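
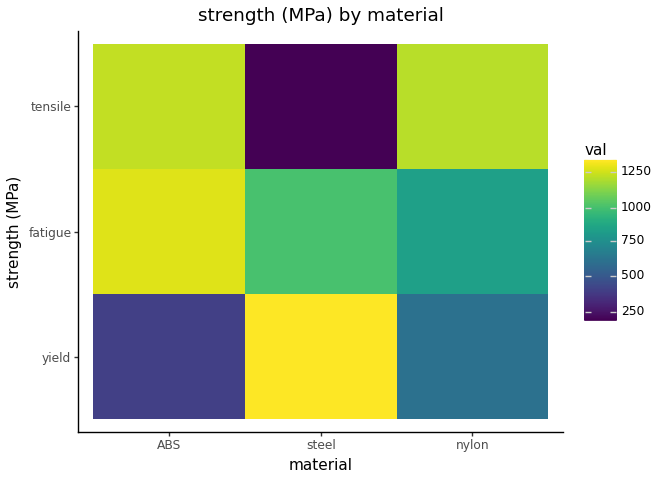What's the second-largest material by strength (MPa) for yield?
nylon

Top 3 for yield: steel ≈ 1300, nylon ≈ 600, ABS ≈ 400.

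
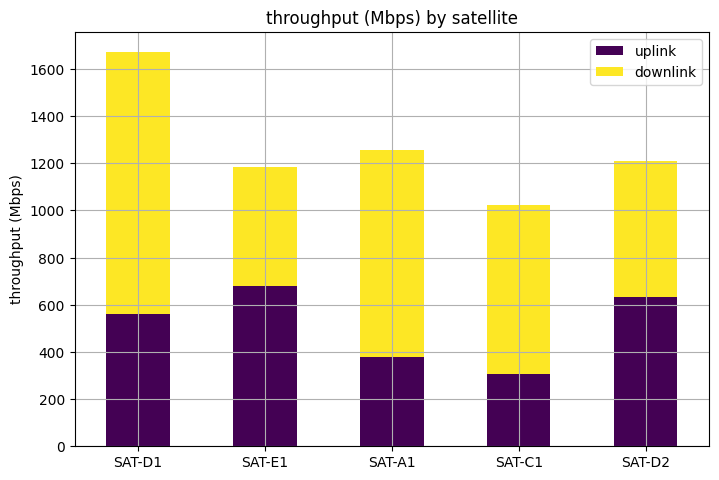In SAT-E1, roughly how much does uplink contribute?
≈ 600

uplink top ≈ 600, bottom ≈ 0; segment ≈ 600.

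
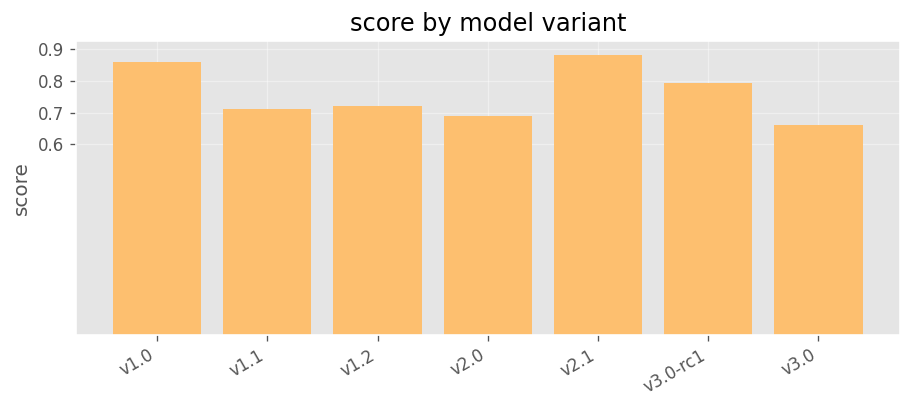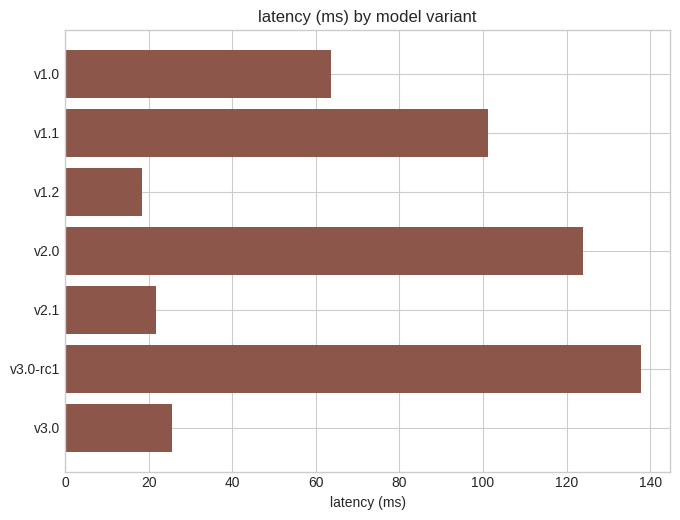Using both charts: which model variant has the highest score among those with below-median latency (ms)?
Chart 2 median latency (ms) ≈ 60; below-median model variants: v1.2, v2.1, v3.0. Among those, v2.1 has the highest score (≈ 0.9).

v2.1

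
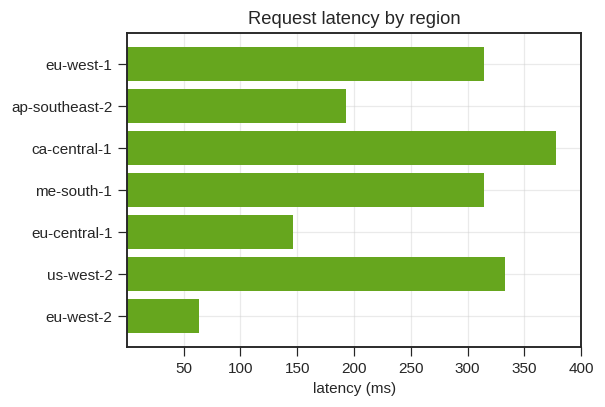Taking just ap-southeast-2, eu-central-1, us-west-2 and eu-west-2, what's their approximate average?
≈ 188

(200 + 150 + 350 + 50) / 4 ≈ 188.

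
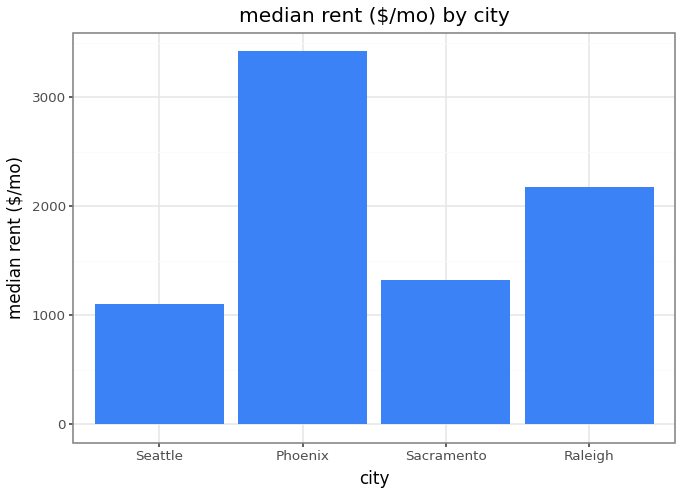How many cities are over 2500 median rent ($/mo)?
1

Above 2500: Phoenix.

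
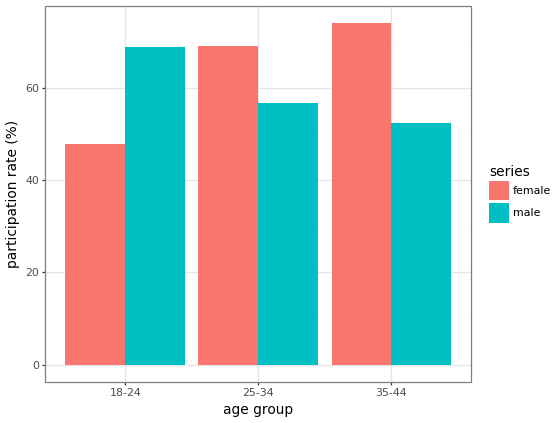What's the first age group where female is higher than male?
25-34

18-24: female ≈ 50 vs male ≈ 70 (not yet); 25-34: female ≈ 70 vs male ≈ 60 (first crossover).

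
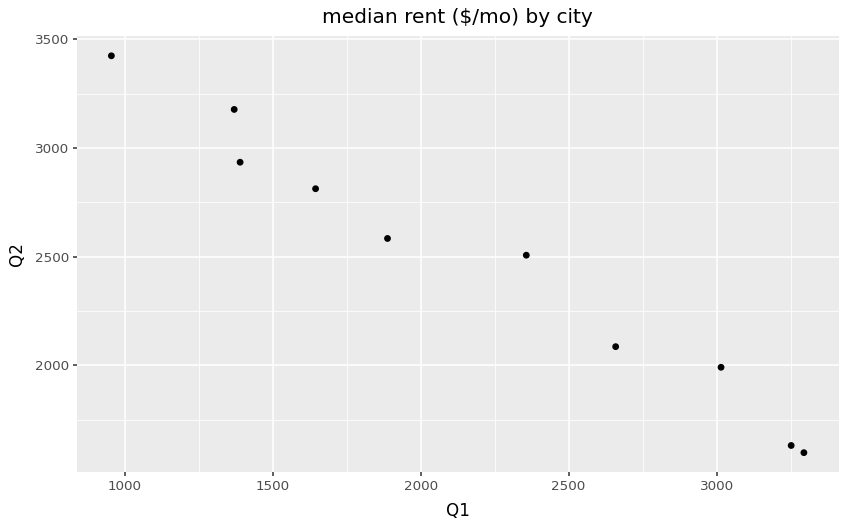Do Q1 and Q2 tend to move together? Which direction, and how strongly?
negative, strong

Points are negatively correlated; strong (|r| ≈ 1.0).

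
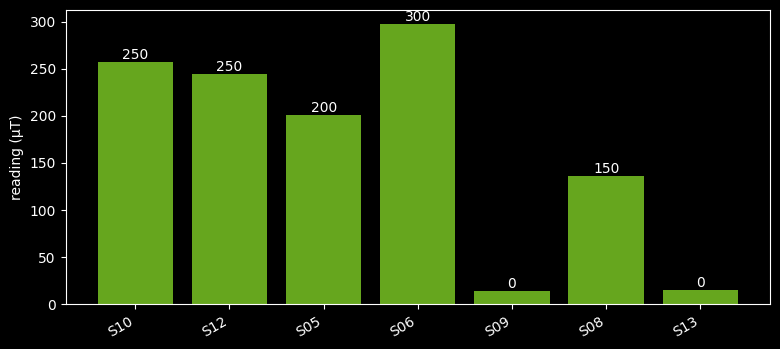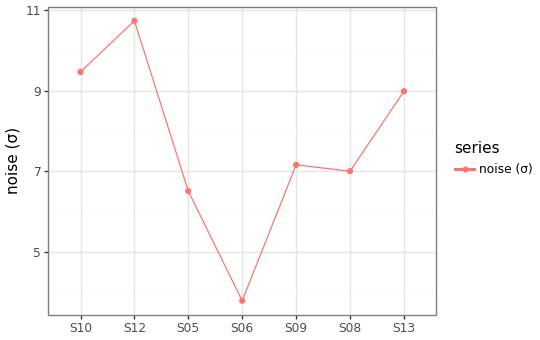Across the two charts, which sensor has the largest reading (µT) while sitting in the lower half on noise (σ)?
Chart 2 median noise (σ) ≈ 7; below-median sensors: S05, S06, S08. Among those, S06 has the highest reading (µT) (≈ 300).

S06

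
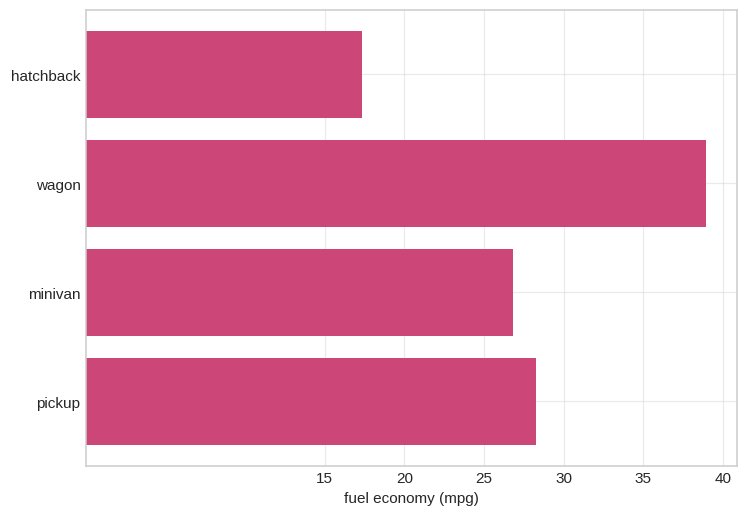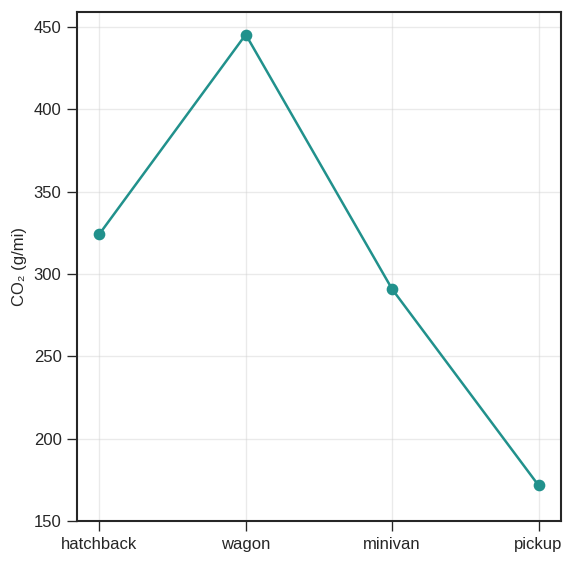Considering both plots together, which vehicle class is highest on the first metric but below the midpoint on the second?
pickup

Chart 2 median CO₂ (g/mi) ≈ 300; below-median vehicle classes: minivan, pickup. Among those, pickup has the highest fuel economy (mpg) (≈ 30).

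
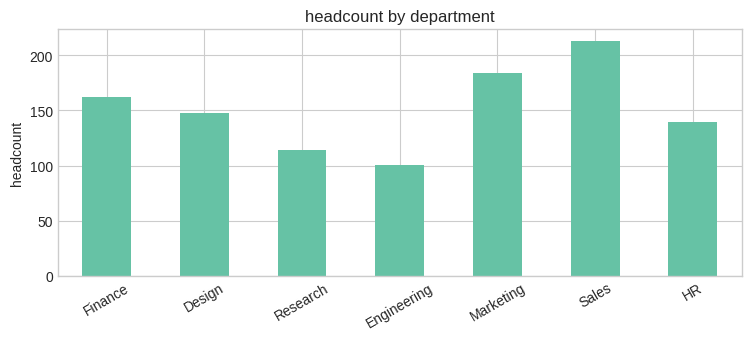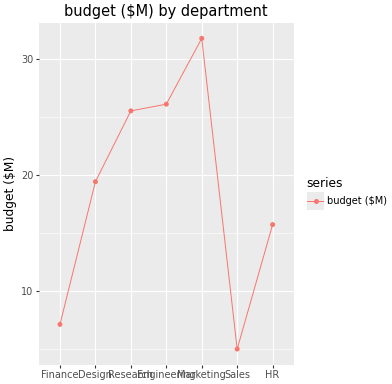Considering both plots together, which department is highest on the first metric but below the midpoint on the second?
Chart 2 median budget ($M) ≈ 20; below-median departments: Finance, Sales, HR. Among those, Sales has the highest headcount (≈ 220).

Sales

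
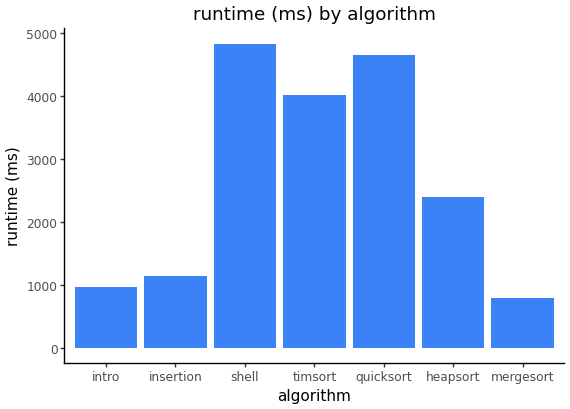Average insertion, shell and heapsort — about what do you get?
≈ 2833

(1000 + 5000 + 2500) / 3 ≈ 2833.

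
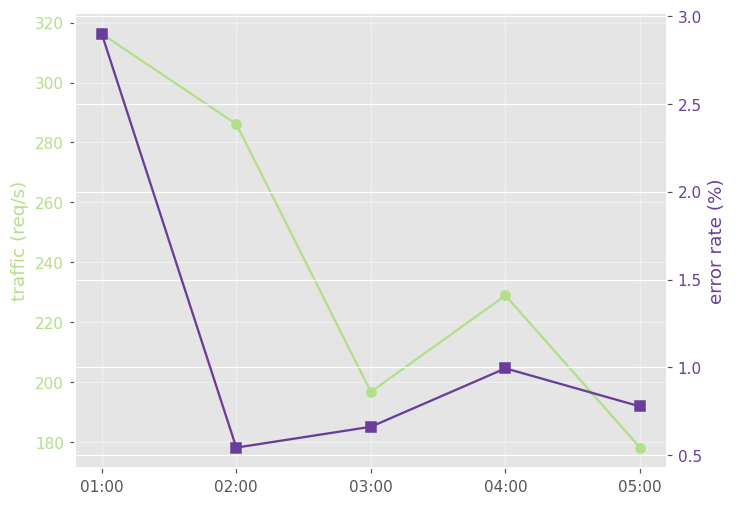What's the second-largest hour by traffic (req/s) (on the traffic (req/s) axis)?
02:00

Top 3 (on the traffic (req/s) axis): 01:00 ≈ 320, 02:00 ≈ 280, 04:00 ≈ 220.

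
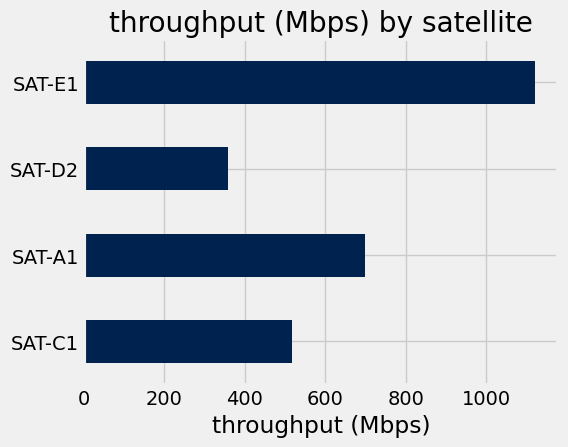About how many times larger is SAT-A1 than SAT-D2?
SAT-A1 ≈ 700, SAT-D2 ≈ 400; 700/400 ≈ 1.75.

≈ 1.75×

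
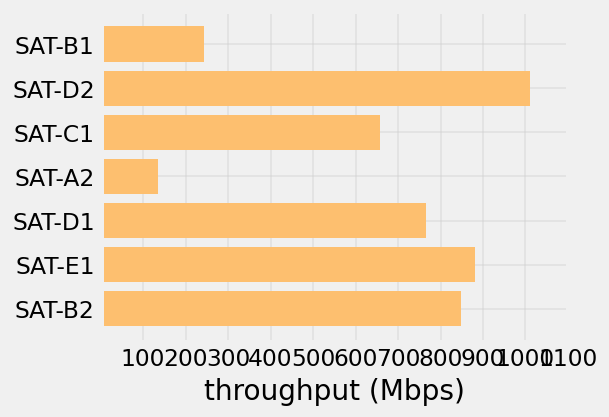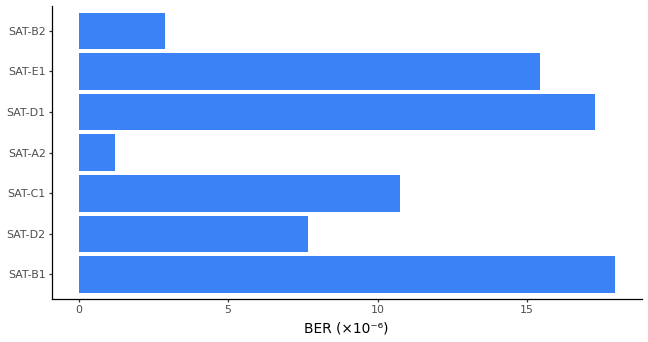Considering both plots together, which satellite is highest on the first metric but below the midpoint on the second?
Chart 2 median BER (×10⁻⁶) ≈ 10; below-median satellites: SAT-D2, SAT-A2, SAT-B2. Among those, SAT-D2 has the highest throughput (Mbps) (≈ 1000).

SAT-D2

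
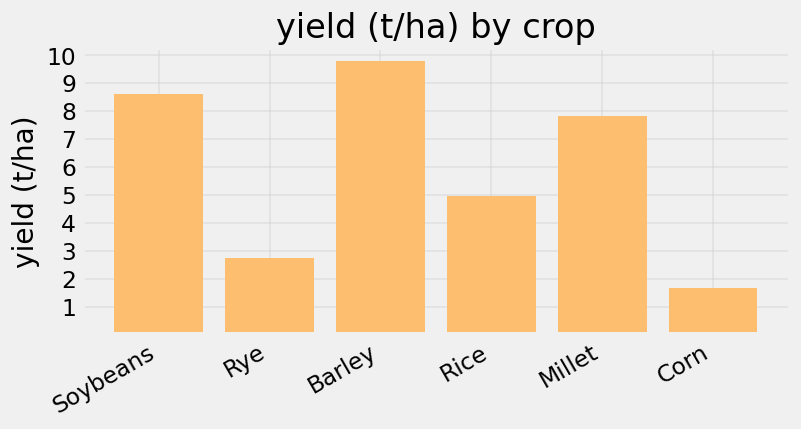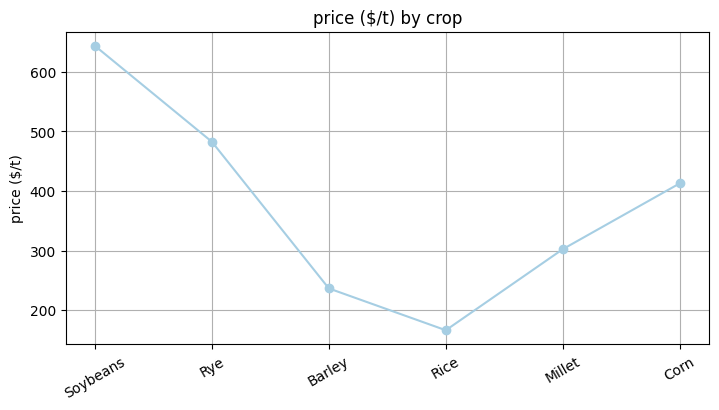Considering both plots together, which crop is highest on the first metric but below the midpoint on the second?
Barley

Chart 2 median price ($/t) ≈ 400; below-median crops: Barley, Rice, Millet. Among those, Barley has the highest yield (t/ha) (≈ 10).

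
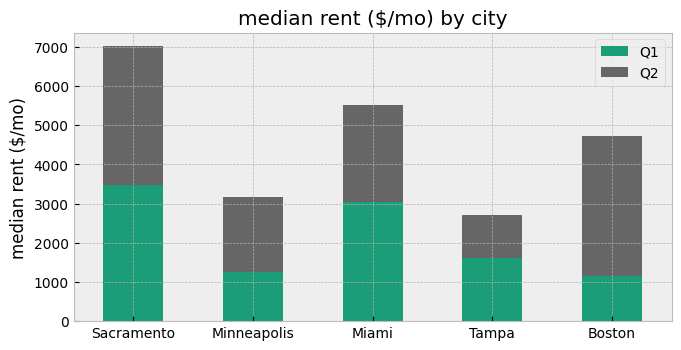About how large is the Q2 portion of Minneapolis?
≈ 2000

Q2 top ≈ 3000, bottom ≈ 1000; segment ≈ 2000.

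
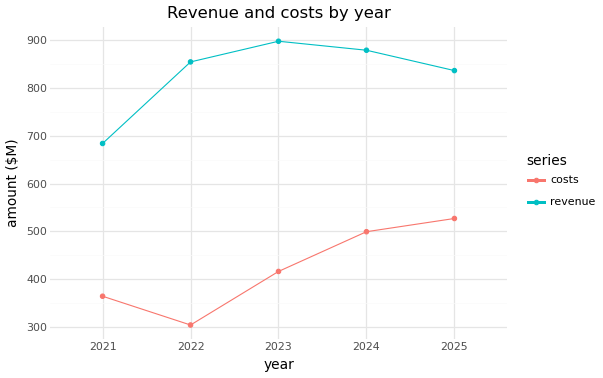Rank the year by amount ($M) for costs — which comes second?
2024

Top 3 for costs: 2025 ≈ 550, 2024 ≈ 500, 2023 ≈ 400.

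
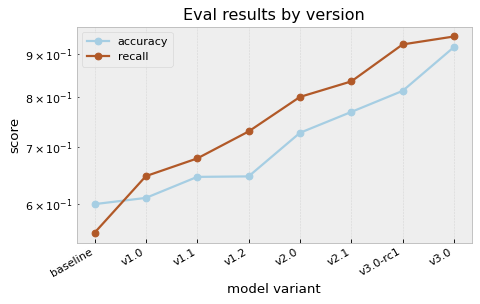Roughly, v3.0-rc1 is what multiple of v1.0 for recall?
≈ 1.38×

v3.0-rc1 ≈ 0.90, v1.0 ≈ 0.65; 0.90/0.65 ≈ 1.38.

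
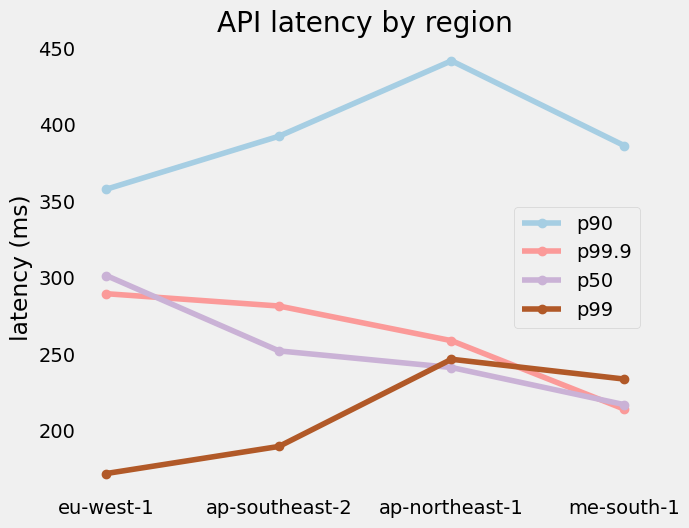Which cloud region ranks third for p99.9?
ap-northeast-1

Top 4 for p99.9: eu-west-1 ≈ 300, ap-southeast-2 ≈ 275, ap-northeast-1 ≈ 250, me-south-1 ≈ 225.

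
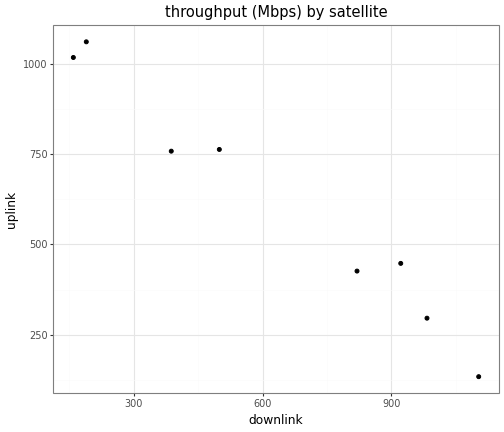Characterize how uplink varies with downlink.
Points are negatively correlated; strong (|r| ≈ 1.0).

negative, strong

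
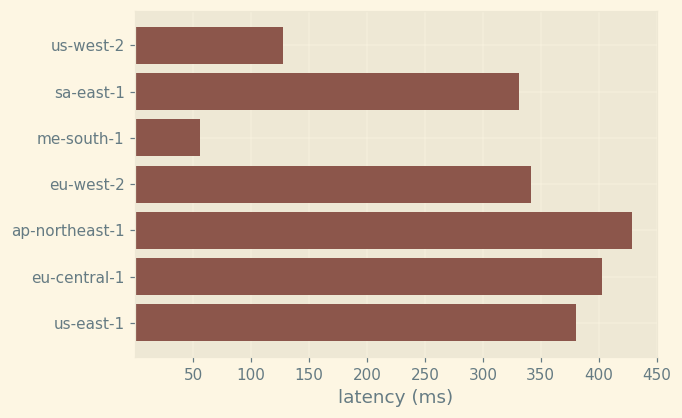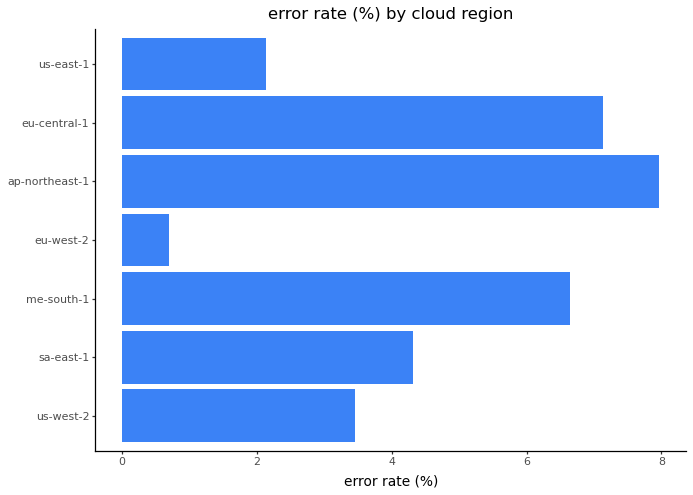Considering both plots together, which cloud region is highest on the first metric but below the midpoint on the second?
us-east-1

Chart 2 median error rate (%) ≈ 4; below-median cloud regions: us-west-2, eu-west-2, us-east-1. Among those, us-east-1 has the highest latency (ms) (≈ 400).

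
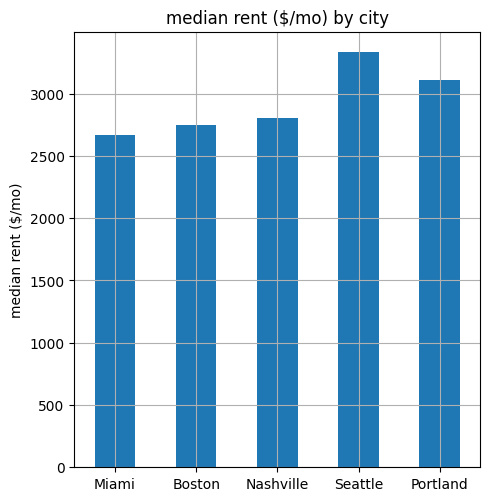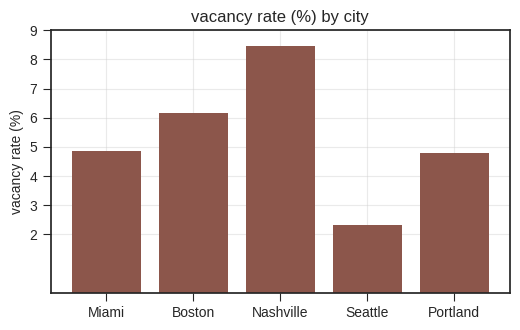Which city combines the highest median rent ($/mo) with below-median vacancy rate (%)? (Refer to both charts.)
Seattle

Chart 2 median vacancy rate (%) ≈ 5; below-median cities: Seattle, Portland. Among those, Seattle has the highest median rent ($/mo) (≈ 3500).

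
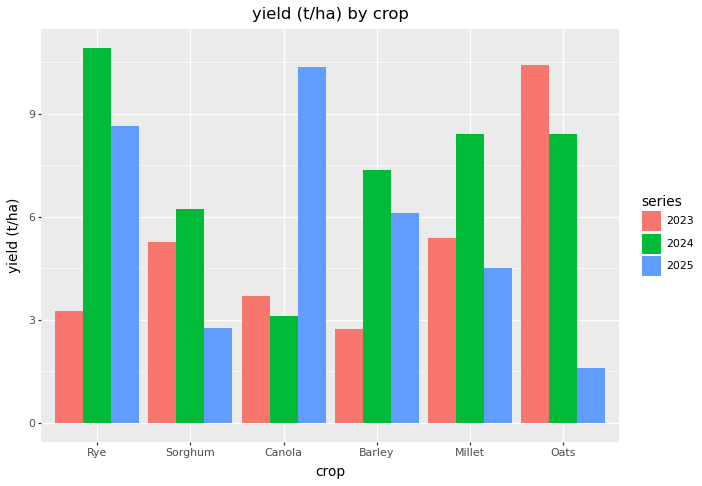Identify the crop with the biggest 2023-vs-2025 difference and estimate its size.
Oats, ≈ 8 t/ha

Oats: 2023 ≈ 10, 2025 ≈ 2 → gap ≈ 8. Next-largest (Canola) is only ≈ 6.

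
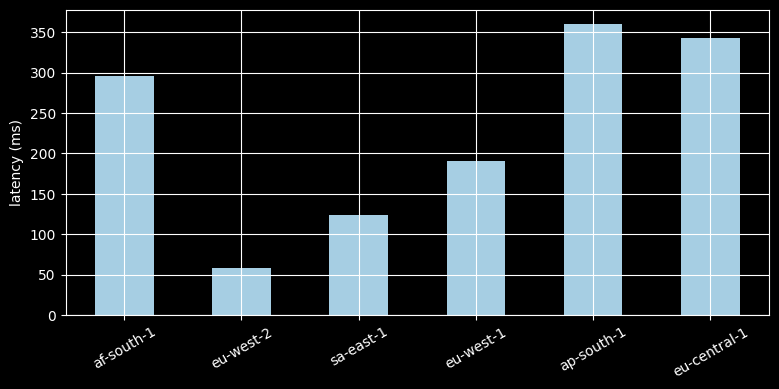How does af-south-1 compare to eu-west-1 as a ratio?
≈ 1.5×

af-south-1 ≈ 300, eu-west-1 ≈ 200; 300/200 ≈ 1.5.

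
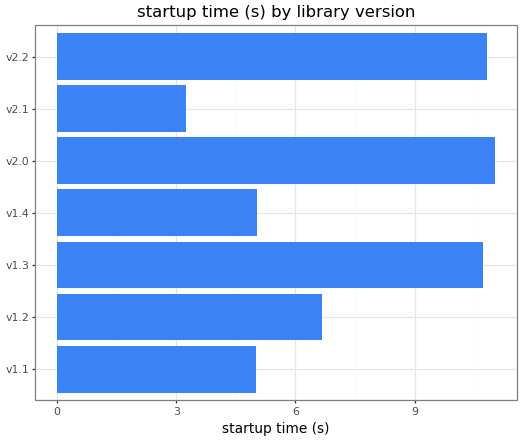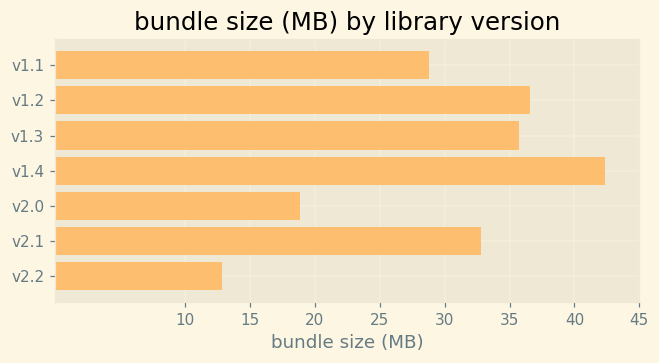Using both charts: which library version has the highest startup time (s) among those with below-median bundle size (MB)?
Chart 2 median bundle size (MB) ≈ 35; below-median library versions: v1.1, v2.0, v2.2. Among those, v2.0 has the highest startup time (s) (≈ 12).

v2.0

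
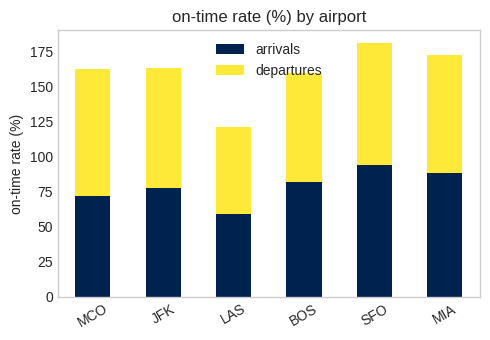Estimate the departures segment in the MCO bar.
≈ 80

departures top ≈ 160, bottom ≈ 80; segment ≈ 80.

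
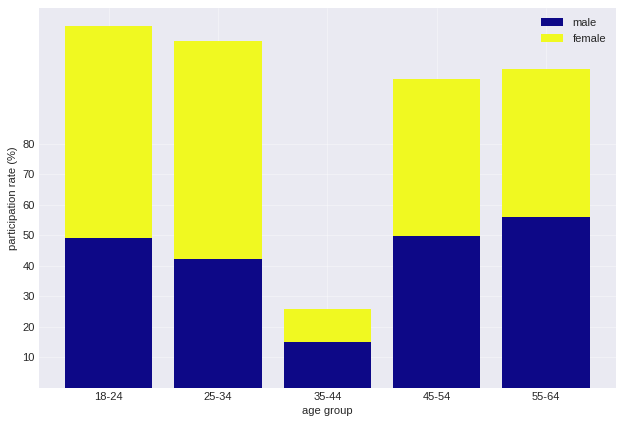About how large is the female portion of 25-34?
female top ≈ 110, bottom ≈ 40; segment ≈ 70.

≈ 70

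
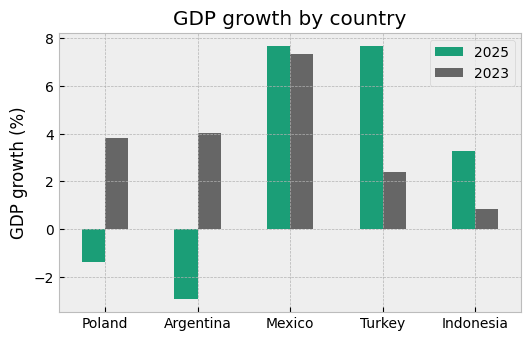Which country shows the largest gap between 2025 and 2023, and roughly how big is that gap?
Argentina, ≈ 7 %

Argentina: 2025 ≈ -3, 2023 ≈ 4 → gap ≈ 7. Next-largest (Turkey) is only ≈ 6.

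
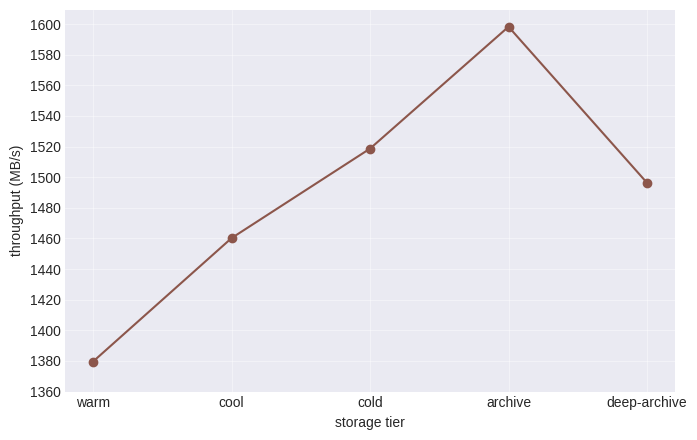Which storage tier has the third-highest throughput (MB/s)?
Top 4: archive ≈ 1600, cold ≈ 1520, deep-archive ≈ 1500, cool ≈ 1460.

deep-archive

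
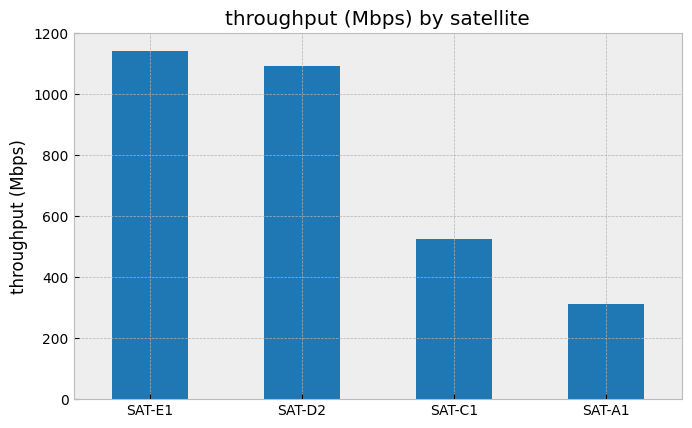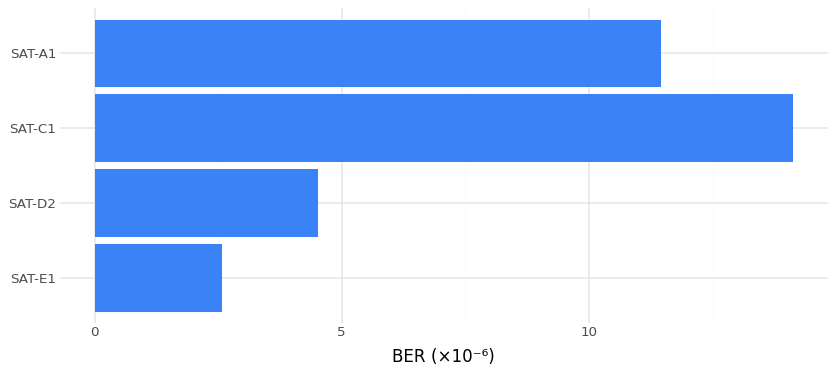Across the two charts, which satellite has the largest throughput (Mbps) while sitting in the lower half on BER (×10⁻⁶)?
SAT-E1

Chart 2 median BER (×10⁻⁶) ≈ 8; below-median satellites: SAT-E1, SAT-D2. Among those, SAT-E1 has the highest throughput (Mbps) (≈ 1200).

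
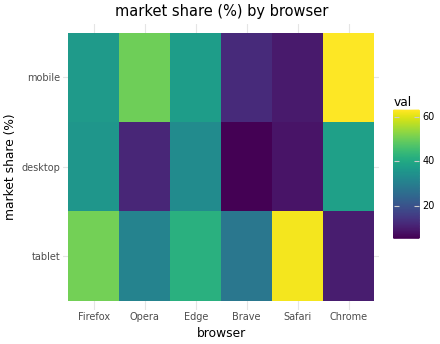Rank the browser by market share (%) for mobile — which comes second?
Opera

Top 3 for mobile: Chrome ≈ 65, Opera ≈ 50, Edge ≈ 35.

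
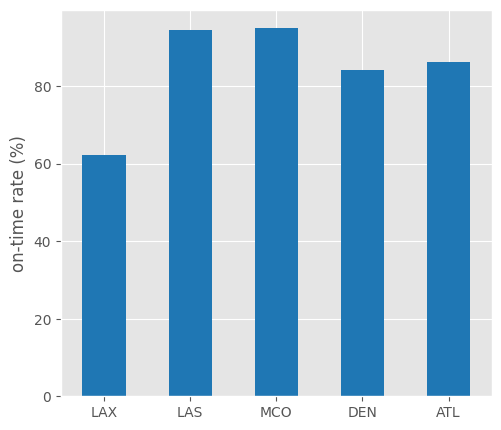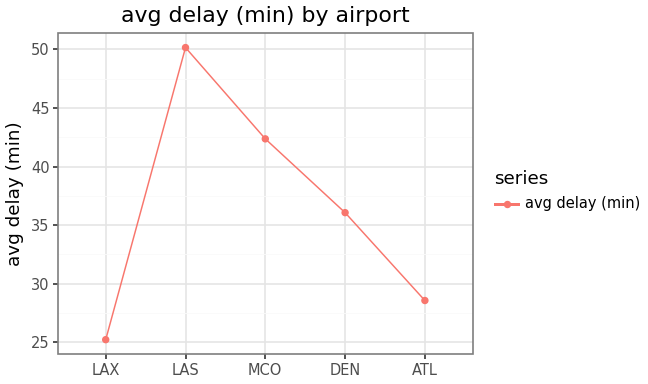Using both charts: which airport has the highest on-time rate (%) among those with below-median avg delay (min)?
Chart 2 median avg delay (min) ≈ 35; below-median airports: LAX, ATL. Among those, ATL has the highest on-time rate (%) (≈ 90).

ATL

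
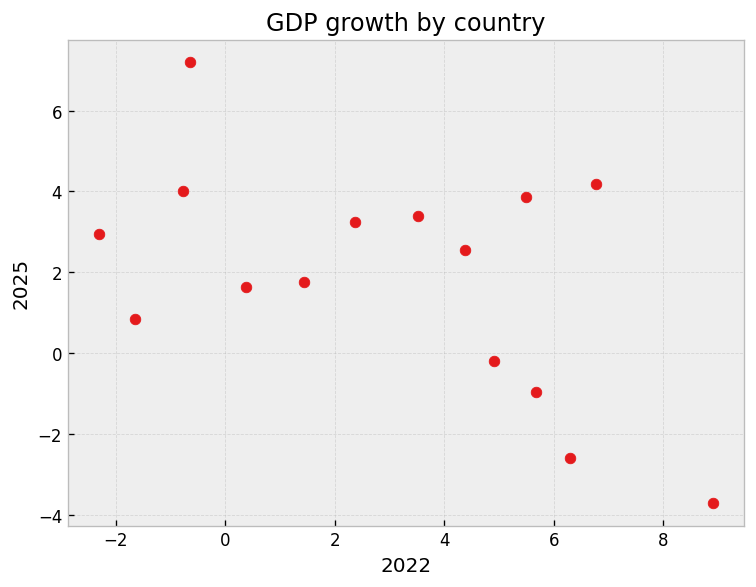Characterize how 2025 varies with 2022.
Points are negatively correlated; moderate (|r| ≈ 0.5).

negative, moderate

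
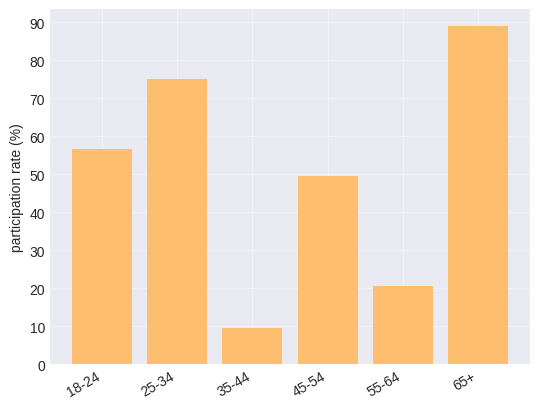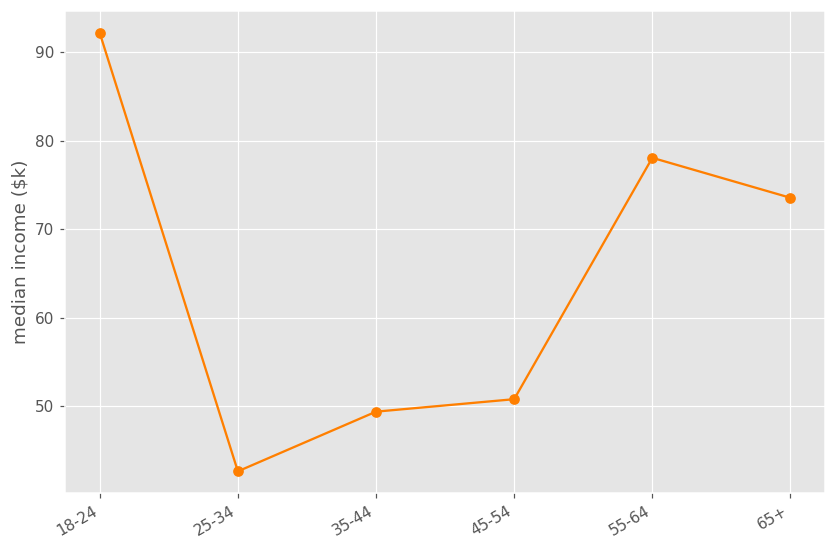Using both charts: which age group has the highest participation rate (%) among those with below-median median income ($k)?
Chart 2 median median income ($k) ≈ 60; below-median age groups: 25-34, 35-44, 45-54. Among those, 25-34 has the highest participation rate (%) (≈ 80).

25-34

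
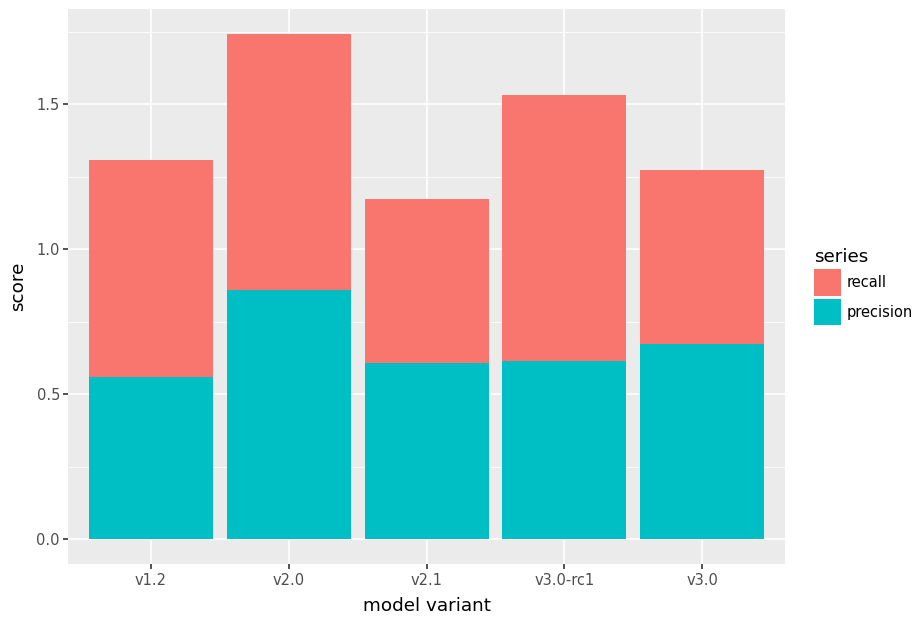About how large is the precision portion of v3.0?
precision top ≈ 0.6, bottom ≈ 0.0; segment ≈ 0.6.

≈ 0.6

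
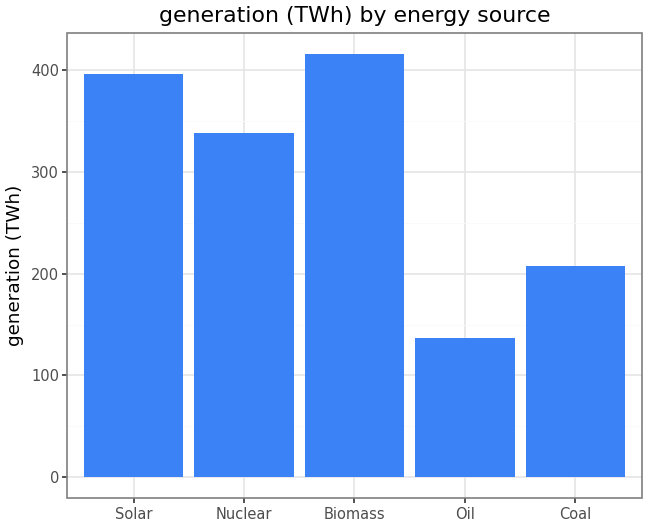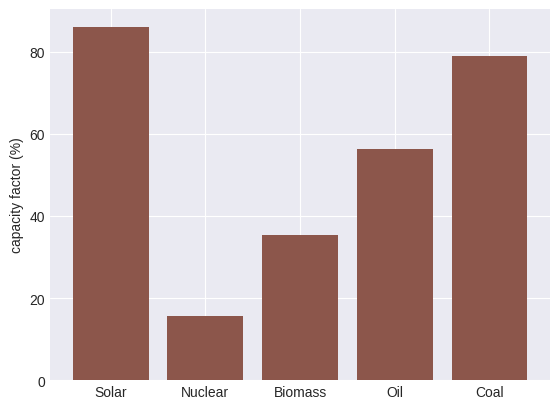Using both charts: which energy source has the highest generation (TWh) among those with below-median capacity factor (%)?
Chart 2 median capacity factor (%) ≈ 60; below-median energy sources: Nuclear, Biomass. Among those, Biomass has the highest generation (TWh) (≈ 400).

Biomass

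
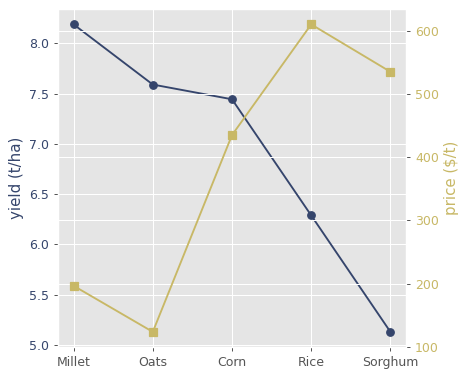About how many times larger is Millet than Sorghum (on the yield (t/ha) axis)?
Millet ≈ 8.0, Sorghum ≈ 5.0; 8.0/5.0 ≈ 1.6.

≈ 1.6×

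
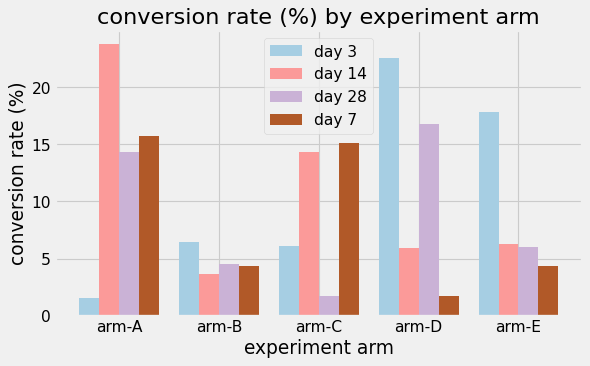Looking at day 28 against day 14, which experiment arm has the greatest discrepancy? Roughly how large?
arm-C: day 28 ≈ 2, day 14 ≈ 14 → gap ≈ 12. Next-largest (arm-D) is only ≈ 10.

arm-C, ≈ 12 %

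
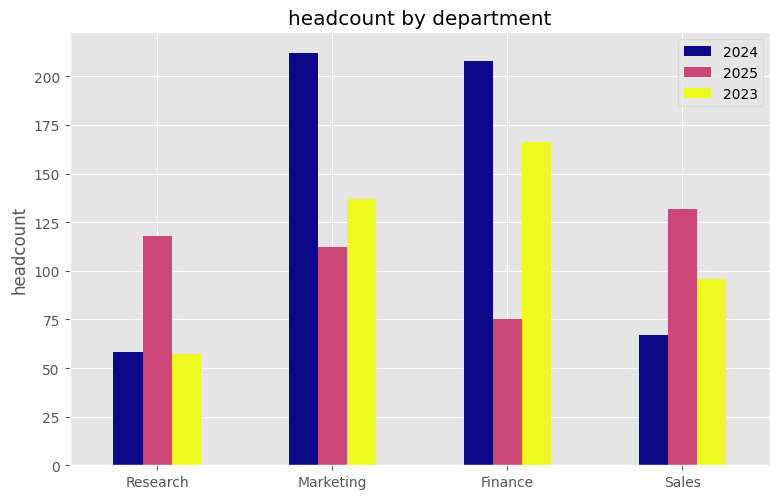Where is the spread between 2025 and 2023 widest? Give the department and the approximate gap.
Finance: 2025 ≈ 80, 2023 ≈ 160 → gap ≈ 80. Next-largest (Research) is only ≈ 60.

Finance, ≈ 80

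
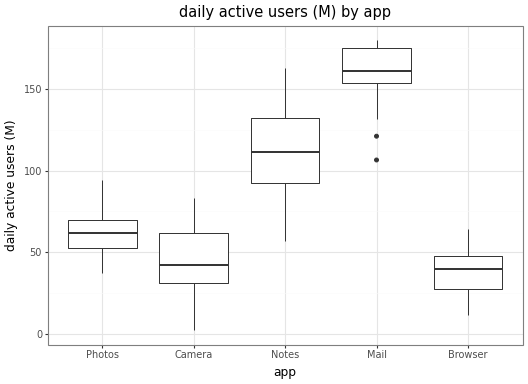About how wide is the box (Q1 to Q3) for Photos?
Q3 ≈ 70, Q1 ≈ 50; IQR ≈ 20.

≈ 20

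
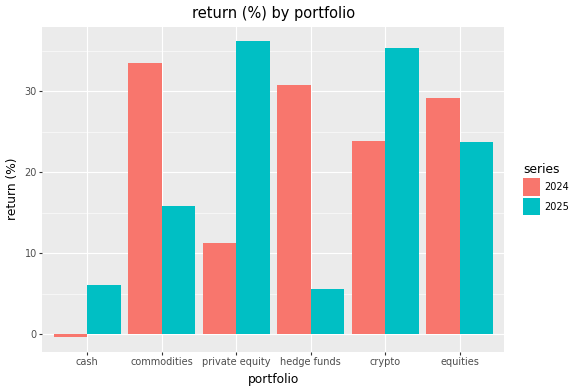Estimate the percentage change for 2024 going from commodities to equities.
≈ -14.3%

commodities ≈ 35, equities ≈ 30; (30 − 35) / 35 ≈ -14.3%.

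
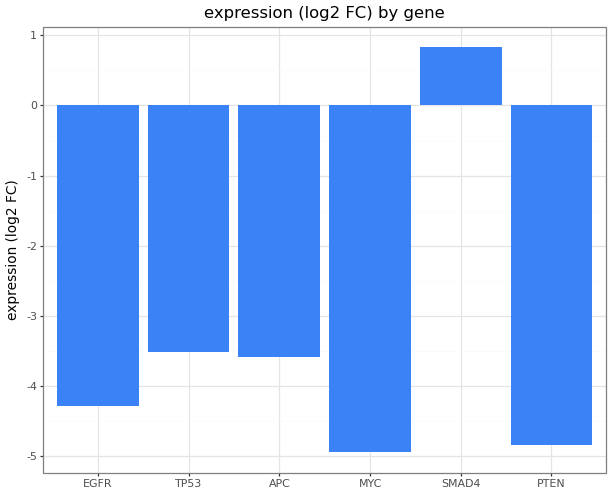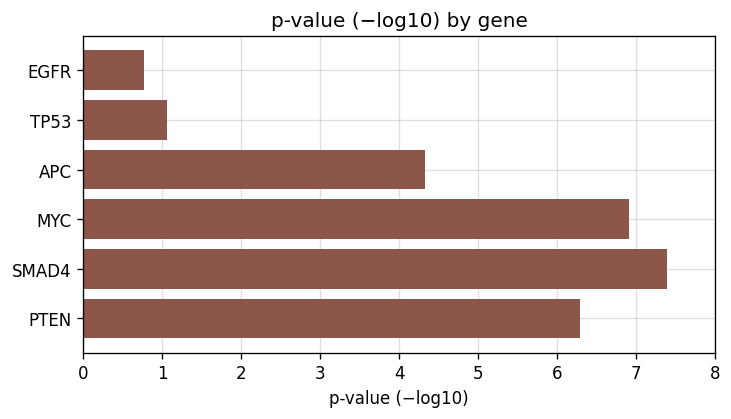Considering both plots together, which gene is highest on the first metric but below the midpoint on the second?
Chart 2 median p-value (−log10) ≈ 5; below-median genes: EGFR, TP53, APC. Among those, TP53 has the highest expression (log2 FC) (≈ -3.5).

TP53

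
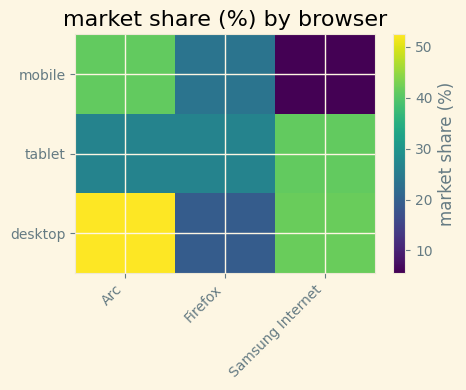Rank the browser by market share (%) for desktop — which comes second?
Samsung Internet

Top 3 for desktop: Arc ≈ 50, Samsung Internet ≈ 40, Firefox ≈ 20.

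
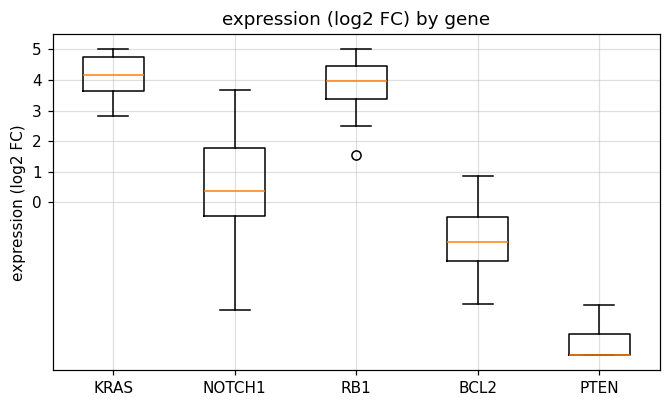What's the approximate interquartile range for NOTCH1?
Q3 ≈ 2, Q1 ≈ 0; IQR ≈ 2.

≈ 2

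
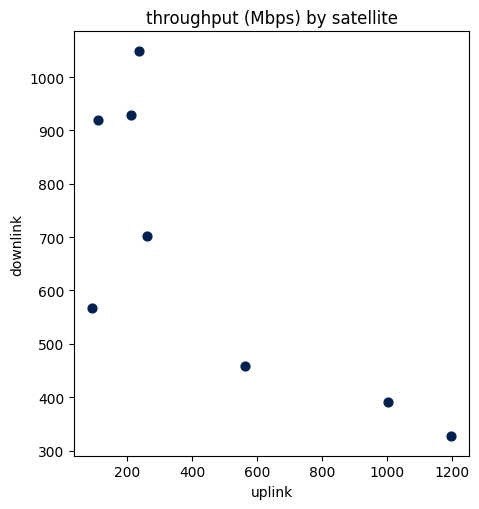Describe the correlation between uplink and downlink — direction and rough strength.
Points are negatively correlated; strong (|r| ≈ 0.8).

negative, strong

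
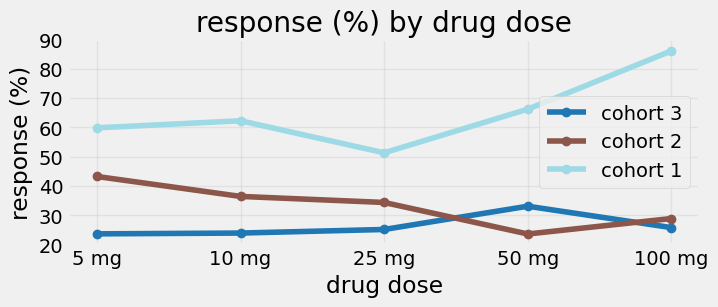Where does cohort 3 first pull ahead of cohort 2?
25 mg: cohort 3 ≈ 30 vs cohort 2 ≈ 30 (not yet); 50 mg: cohort 3 ≈ 30 vs cohort 2 ≈ 20 (first crossover).

50 mg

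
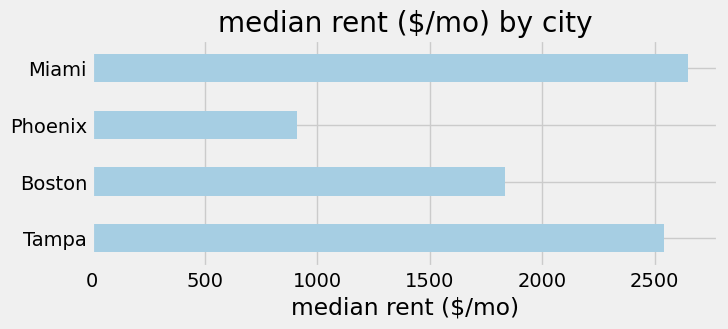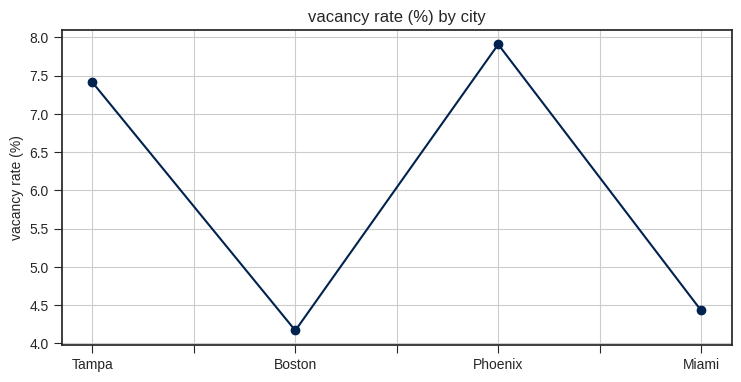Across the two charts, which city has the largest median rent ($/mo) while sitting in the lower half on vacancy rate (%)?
Miami

Chart 2 median vacancy rate (%) ≈ 6; below-median cities: Boston, Miami. Among those, Miami has the highest median rent ($/mo) (≈ 2500).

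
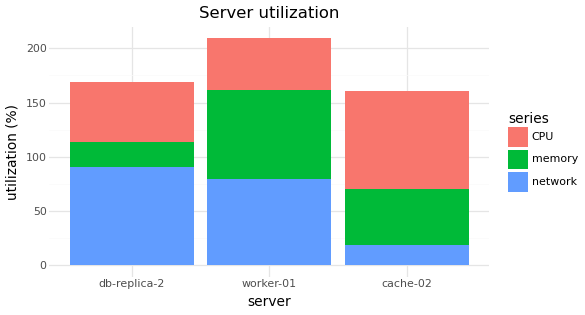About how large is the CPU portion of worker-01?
≈ 40

CPU top ≈ 200, bottom ≈ 160; segment ≈ 40.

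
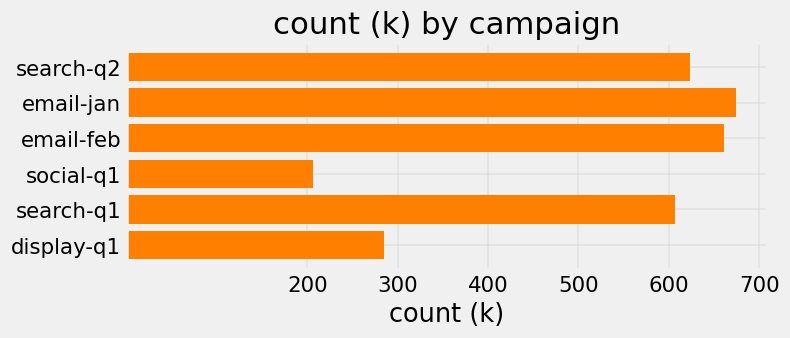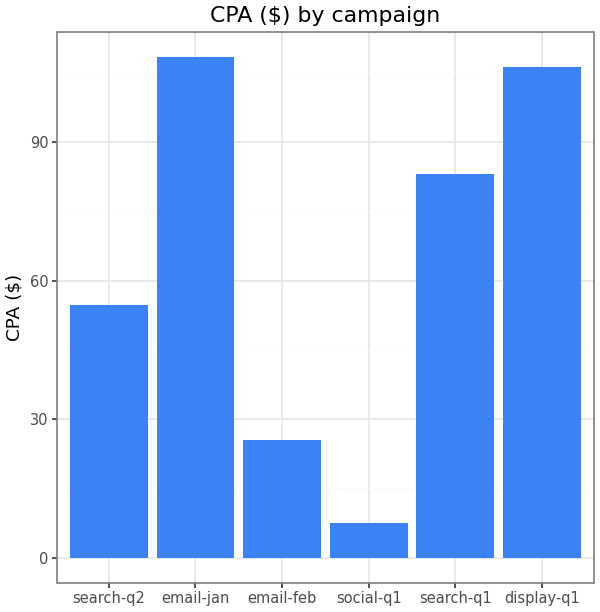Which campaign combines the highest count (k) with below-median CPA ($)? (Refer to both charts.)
email-feb

Chart 2 median CPA ($) ≈ 70; below-median campaigns: search-q2, email-feb, social-q1. Among those, email-feb has the highest count (k) (≈ 700).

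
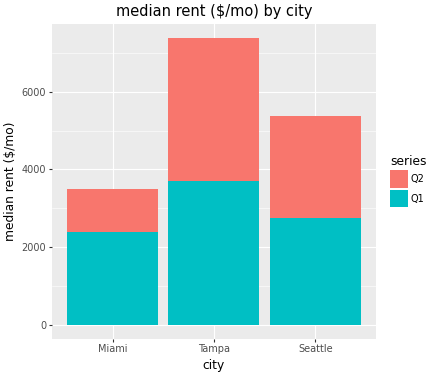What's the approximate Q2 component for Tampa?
≈ 3000

Q2 top ≈ 7000, bottom ≈ 4000; segment ≈ 3000.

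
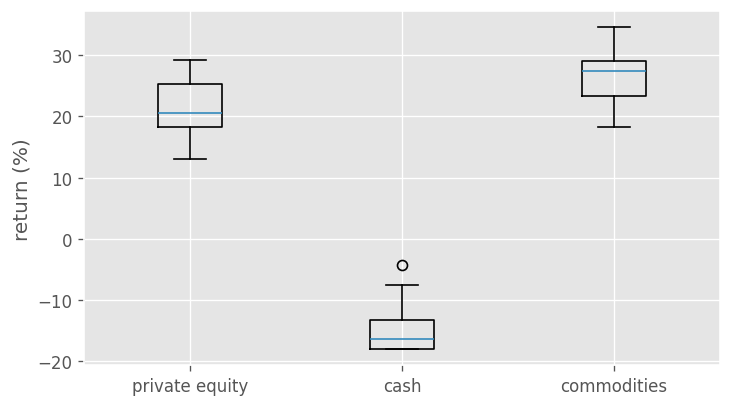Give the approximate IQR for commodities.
Q3 ≈ 30, Q1 ≈ 25; IQR ≈ 5.

≈ 5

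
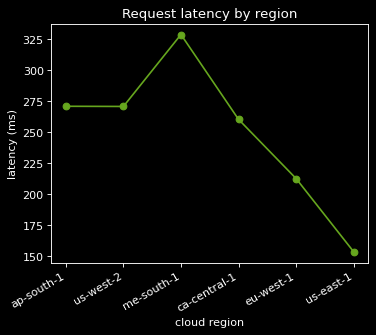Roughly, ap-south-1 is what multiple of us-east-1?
ap-south-1 ≈ 280, us-east-1 ≈ 160; 280/160 ≈ 1.75.

≈ 1.75×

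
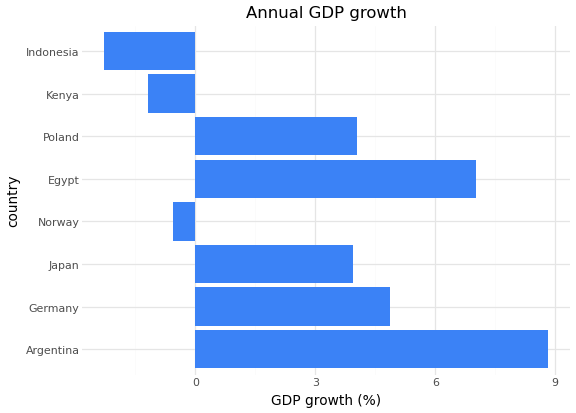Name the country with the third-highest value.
Top 4: Argentina ≈ 9, Egypt ≈ 7, Germany ≈ 5, Poland ≈ 4.

Germany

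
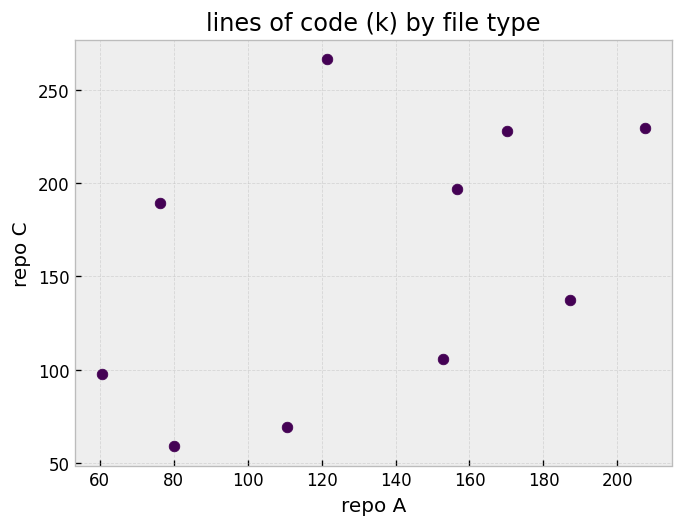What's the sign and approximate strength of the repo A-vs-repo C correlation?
positive, moderate

Points are positively correlated; moderate (|r| ≈ 0.5).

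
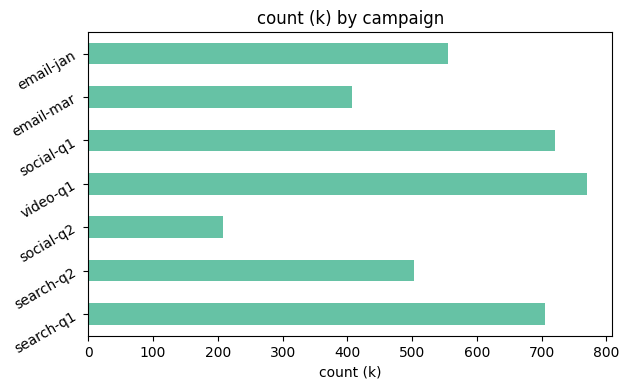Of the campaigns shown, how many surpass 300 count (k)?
6

Above 300: search-q1, search-q2, video-q1, social-q1, email-mar, email-jan.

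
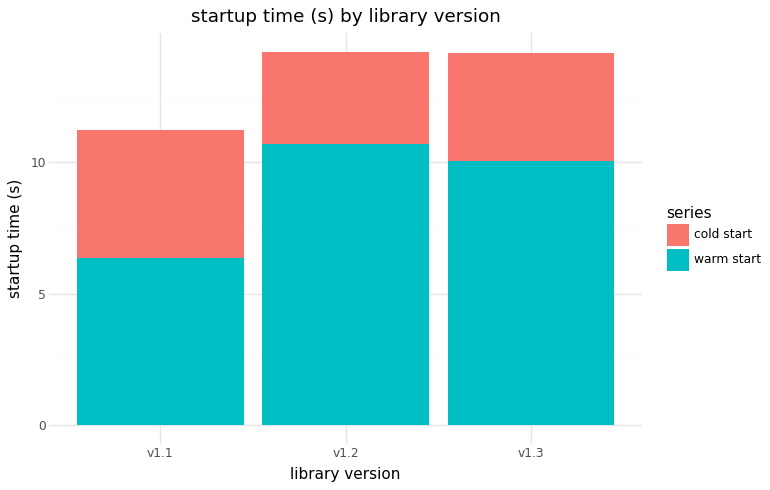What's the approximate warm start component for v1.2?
warm start top ≈ 10, bottom ≈ 0; segment ≈ 10.

≈ 10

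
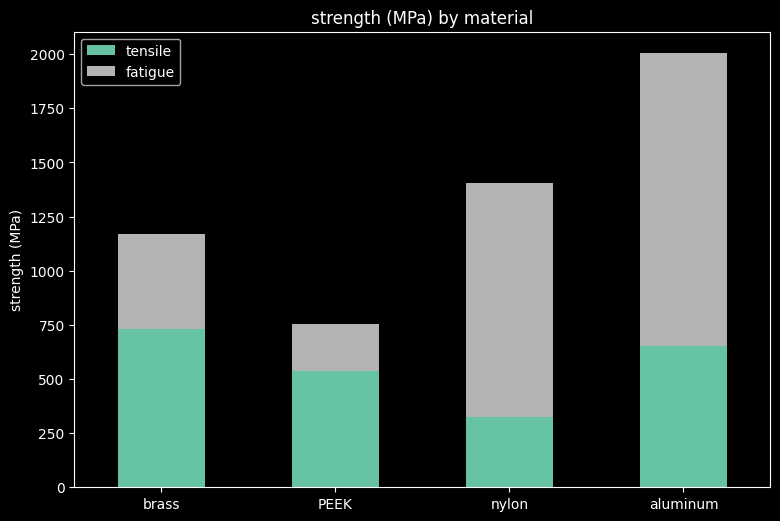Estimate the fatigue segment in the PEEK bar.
fatigue top ≈ 800, bottom ≈ 600; segment ≈ 200.

≈ 200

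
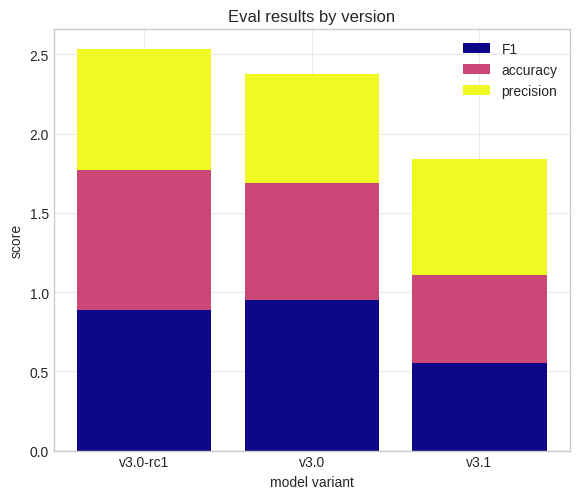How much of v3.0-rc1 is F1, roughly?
≈ 1.0

F1 top ≈ 1.0, bottom ≈ 0.0; segment ≈ 1.0.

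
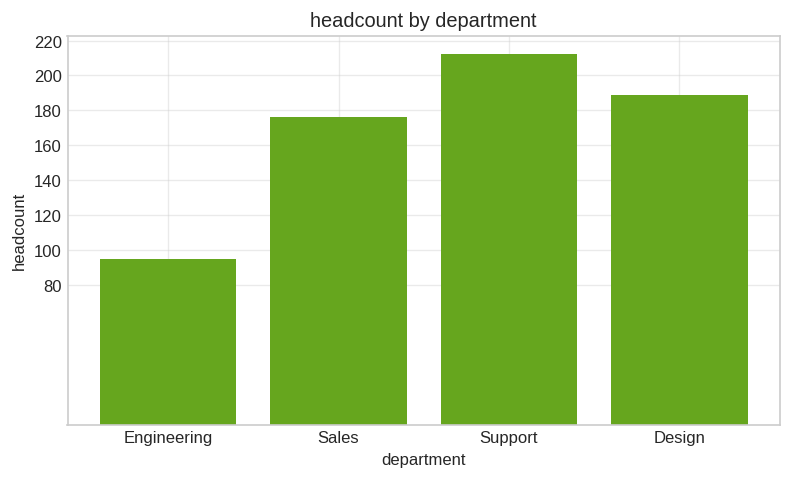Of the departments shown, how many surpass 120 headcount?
Above 120: Sales, Support, Design.

3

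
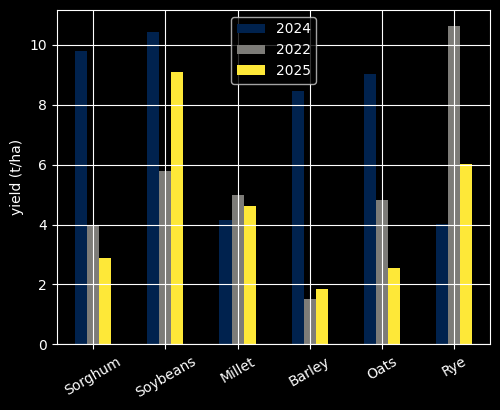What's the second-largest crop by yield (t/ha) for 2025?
Rye

Top 3 for 2025: Soybeans ≈ 9, Rye ≈ 6, Millet ≈ 5.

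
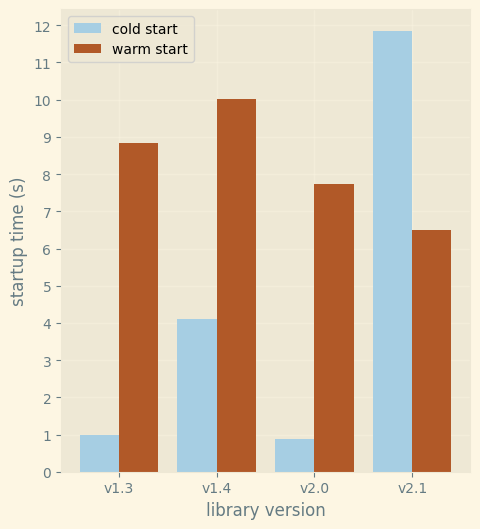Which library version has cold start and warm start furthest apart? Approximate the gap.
v1.3, ≈ 8 s

v1.3: cold start ≈ 1, warm start ≈ 9 → gap ≈ 8. Next-largest (v2.0) is only ≈ 7.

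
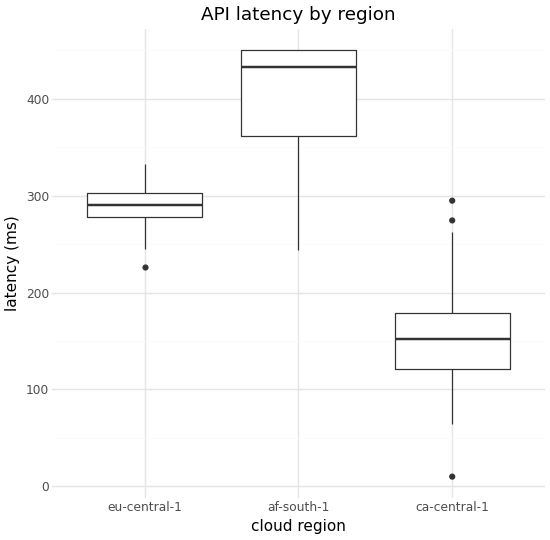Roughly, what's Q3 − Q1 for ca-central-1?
Q3 ≈ 175, Q1 ≈ 125; IQR ≈ 50.

≈ 50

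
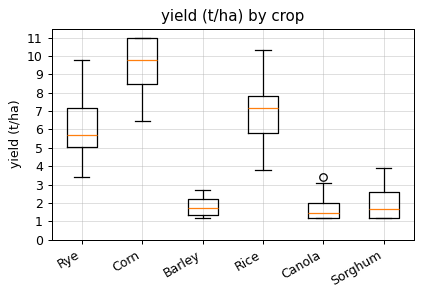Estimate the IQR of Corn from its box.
Q3 ≈ 11, Q1 ≈ 8; IQR ≈ 3.

≈ 3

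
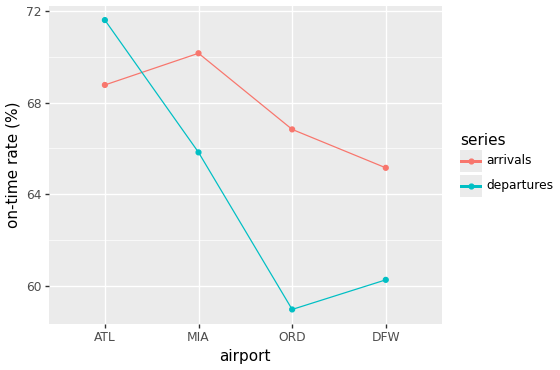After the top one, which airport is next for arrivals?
Top 3 for arrivals: MIA ≈ 70, ATL ≈ 68, ORD ≈ 66.

ATL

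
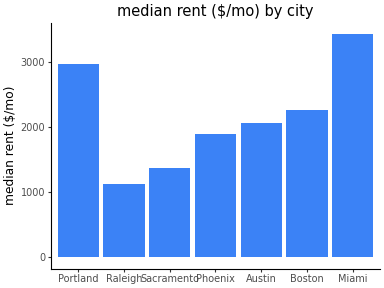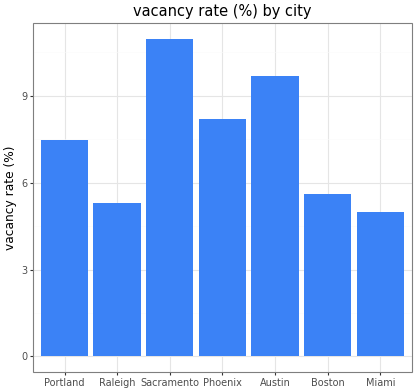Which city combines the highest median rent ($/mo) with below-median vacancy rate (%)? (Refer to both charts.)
Chart 2 median vacancy rate (%) ≈ 8; below-median cities: Raleigh, Boston, Miami. Among those, Miami has the highest median rent ($/mo) (≈ 3500).

Miami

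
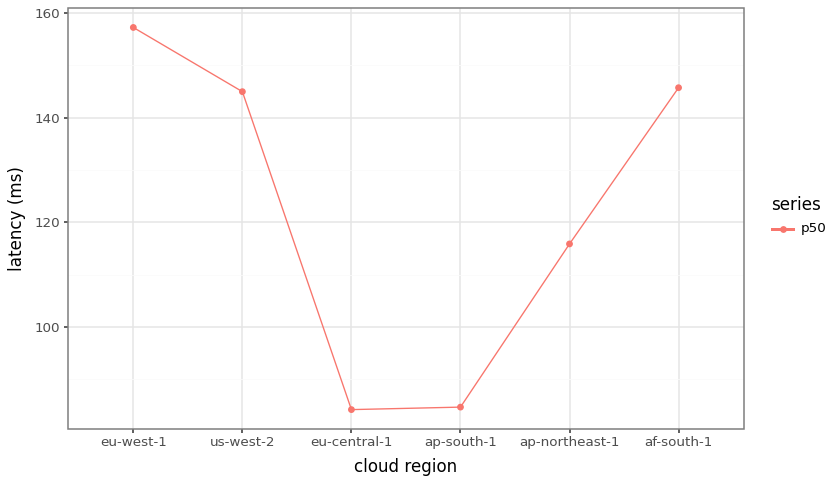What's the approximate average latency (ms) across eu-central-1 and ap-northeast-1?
(80 + 120) / 2 ≈ 100.

≈ 100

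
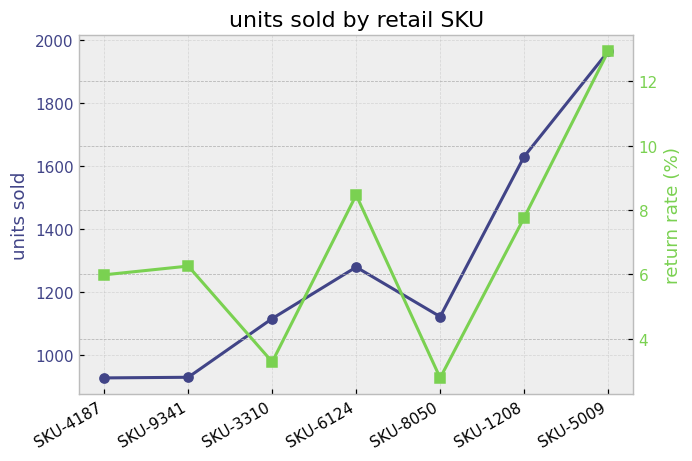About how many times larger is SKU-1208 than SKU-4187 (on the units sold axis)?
≈ 1.78×

SKU-1208 ≈ 1600, SKU-4187 ≈ 900; 1600/900 ≈ 1.78.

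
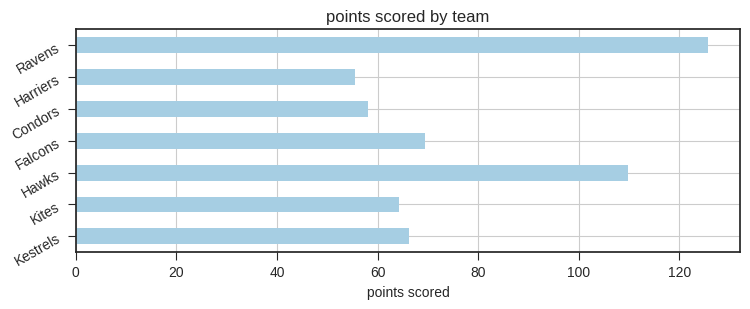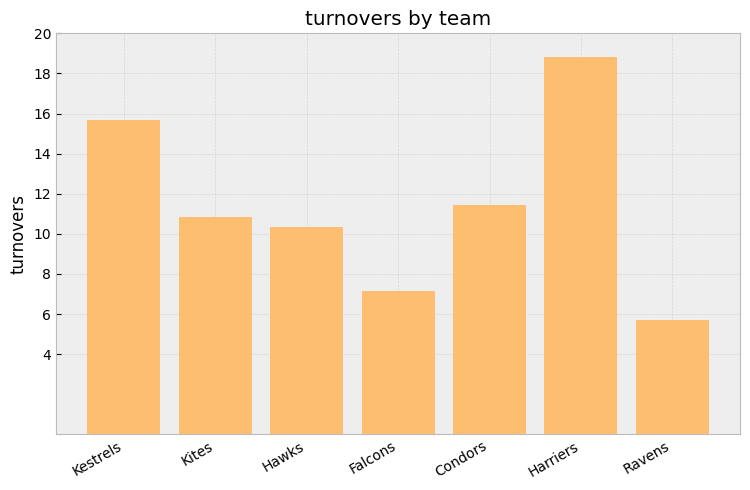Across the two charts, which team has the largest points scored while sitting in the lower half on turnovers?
Chart 2 median turnovers ≈ 10; below-median teams: Hawks, Falcons, Ravens. Among those, Ravens has the highest points scored (≈ 120).

Ravens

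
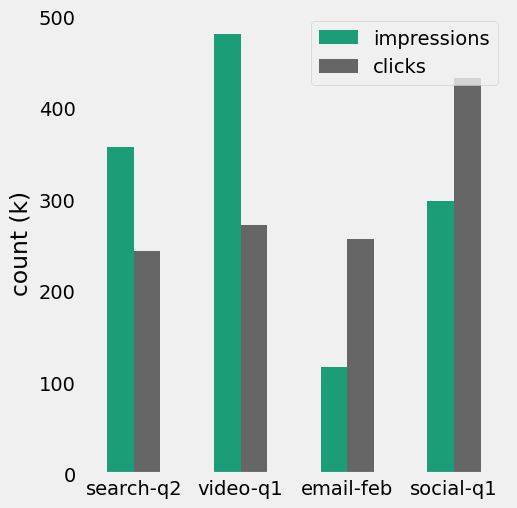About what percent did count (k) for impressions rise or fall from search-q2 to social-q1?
search-q2 ≈ 350, social-q1 ≈ 300; (300 − 350) / 350 ≈ -14.3%.

≈ -14.3%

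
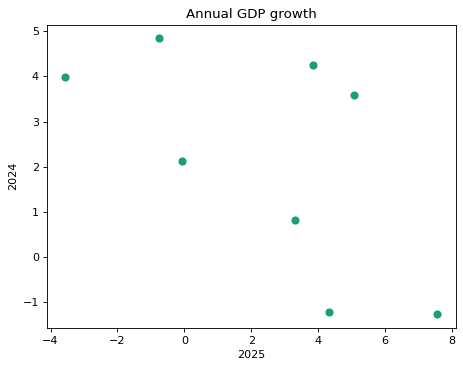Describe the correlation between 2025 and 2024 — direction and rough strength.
negative, moderate

Points are negatively correlated; moderate (|r| ≈ 0.6).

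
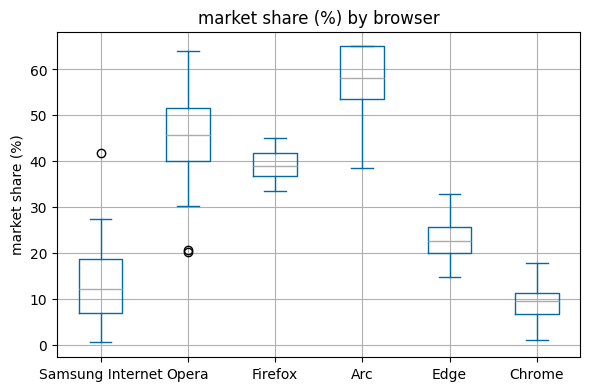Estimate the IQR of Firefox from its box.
Q3 ≈ 40, Q1 ≈ 35; IQR ≈ 5.

≈ 5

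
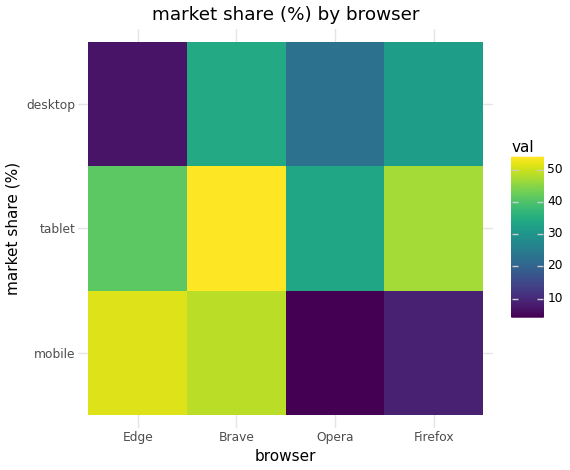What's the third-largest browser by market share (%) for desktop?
Top 4 for desktop: Brave ≈ 35, Firefox ≈ 30, Opera ≈ 25, Edge ≈ 5.

Opera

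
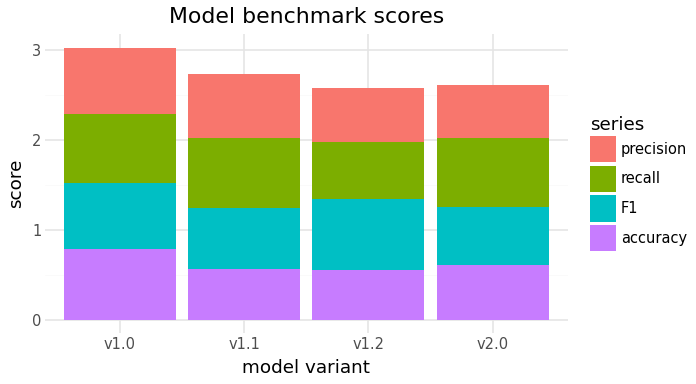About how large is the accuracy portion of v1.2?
≈ 0.5

accuracy top ≈ 0.5, bottom ≈ 0.0; segment ≈ 0.5.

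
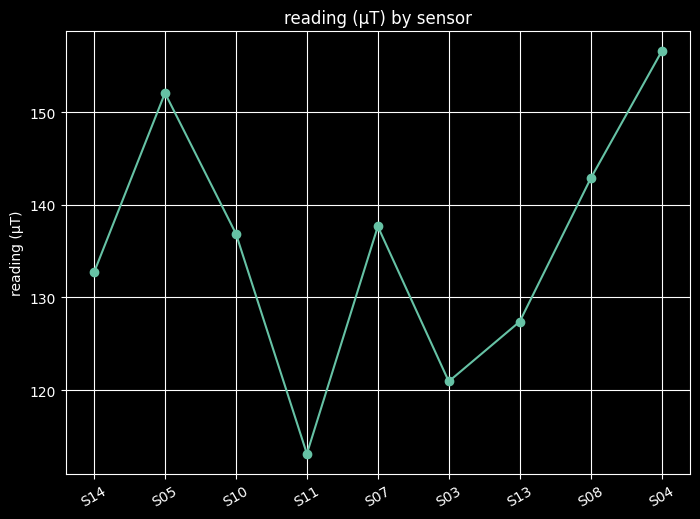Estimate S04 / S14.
≈ 1.15×

S04 ≈ 155, S14 ≈ 135; 155/135 ≈ 1.15.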